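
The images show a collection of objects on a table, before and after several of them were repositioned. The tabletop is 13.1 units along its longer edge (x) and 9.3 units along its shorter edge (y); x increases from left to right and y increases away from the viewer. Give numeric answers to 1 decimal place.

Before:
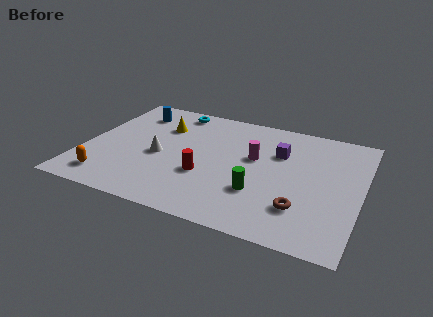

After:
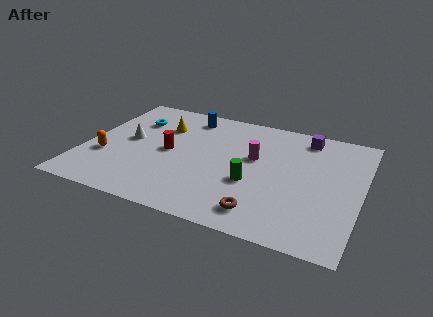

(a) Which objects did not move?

the magenta cylinder and the yellow cone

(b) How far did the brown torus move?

1.9

The brown torus was near (10.5, 2.4) before and (8.8, 1.5) after, so it travelled √(1.7² + 0.9²) ≈ 1.9 units.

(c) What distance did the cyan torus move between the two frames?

2.3

From (3.8, 8.2) to (2.0, 6.7), the cyan torus covered √(1.8² + 1.5²) ≈ 2.3 units.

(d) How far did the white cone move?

1.8

The white cone moved from about (3.6, 4.1) to (2.0, 4.9), a distance of √(1.6² + 0.8²) ≈ 1.8.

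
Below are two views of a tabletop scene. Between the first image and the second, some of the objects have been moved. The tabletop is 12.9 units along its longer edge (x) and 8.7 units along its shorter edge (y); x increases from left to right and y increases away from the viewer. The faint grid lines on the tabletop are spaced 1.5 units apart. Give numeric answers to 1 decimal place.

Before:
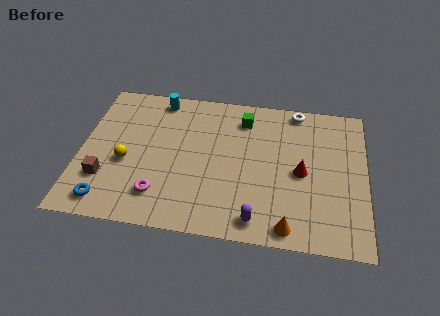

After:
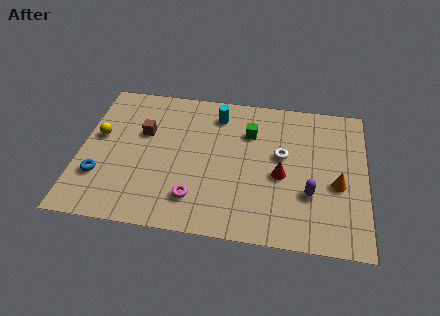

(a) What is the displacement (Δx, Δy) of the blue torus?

(-0.4, 1.4)

The blue torus started near (1.4, 1.2) and ended near (1.0, 2.6).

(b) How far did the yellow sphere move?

1.9

The yellow sphere was near (2.1, 3.6) before and (0.8, 5.0) after, so it travelled √(1.3² + 1.4²) ≈ 1.9 units.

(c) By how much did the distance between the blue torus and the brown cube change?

+2.1

Before: roughly 1.3 units apart; after: 3.4. That's 2.1 units further apart.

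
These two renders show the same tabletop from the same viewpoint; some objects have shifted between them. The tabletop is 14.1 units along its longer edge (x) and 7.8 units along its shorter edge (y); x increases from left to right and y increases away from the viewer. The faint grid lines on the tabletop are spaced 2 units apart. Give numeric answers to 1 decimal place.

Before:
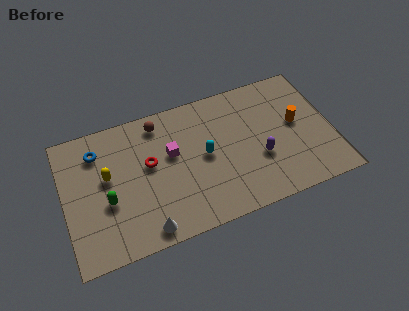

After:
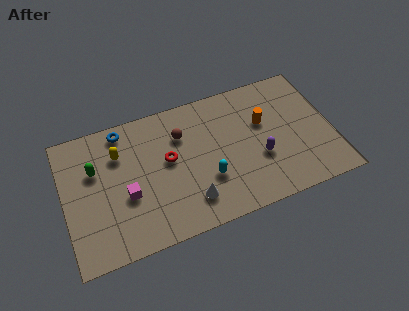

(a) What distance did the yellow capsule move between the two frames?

1.3

The yellow capsule moved from about (2.3, 4.5) to (3.0, 5.6), a distance of √(0.7² + 1.1²) ≈ 1.3.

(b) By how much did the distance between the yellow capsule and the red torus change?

+0.6

They were about 2.2 units apart before and 2.8 after — 0.6 units further apart.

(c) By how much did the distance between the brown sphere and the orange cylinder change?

-3.1

The distance was about 7.5 in the first image and 4.4 in the second, so they moved 3.1 units closer together.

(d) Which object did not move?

the purple capsule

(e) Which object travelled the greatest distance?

the magenta cube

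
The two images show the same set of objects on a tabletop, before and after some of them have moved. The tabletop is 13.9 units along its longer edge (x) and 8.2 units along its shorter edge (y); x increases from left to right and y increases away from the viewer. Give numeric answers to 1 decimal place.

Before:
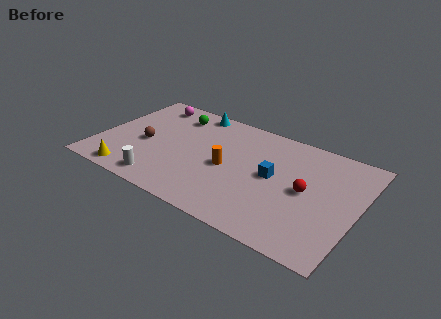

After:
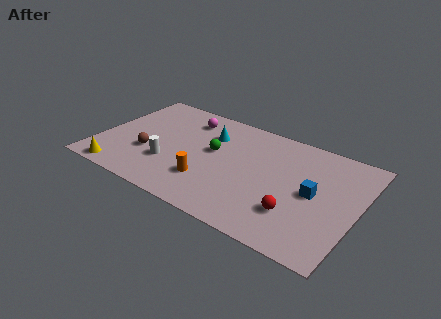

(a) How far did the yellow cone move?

0.6

From (2.2, 0.9) to (1.6, 0.8), the yellow cone covered √(0.6² + 0.1²) ≈ 0.6 units.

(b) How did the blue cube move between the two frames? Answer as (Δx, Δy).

(2.2, -0.2)

From the two frames, the blue cube sits at roughly (9.4, 4.3) before and (11.6, 4.1) after.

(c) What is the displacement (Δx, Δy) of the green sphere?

(2.5, -1.9)

The green sphere started near (3.6, 6.6) and ended near (6.1, 4.7).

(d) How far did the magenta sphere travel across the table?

2.2

From (2.1, 7.0) to (4.3, 6.6), the magenta sphere covered √(2.2² + 0.4²) ≈ 2.2 units.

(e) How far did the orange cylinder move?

1.7

The orange cylinder was near (7.0, 3.8) before and (6.2, 2.3) after, so it travelled √(0.8² + 1.5²) ≈ 1.7 units.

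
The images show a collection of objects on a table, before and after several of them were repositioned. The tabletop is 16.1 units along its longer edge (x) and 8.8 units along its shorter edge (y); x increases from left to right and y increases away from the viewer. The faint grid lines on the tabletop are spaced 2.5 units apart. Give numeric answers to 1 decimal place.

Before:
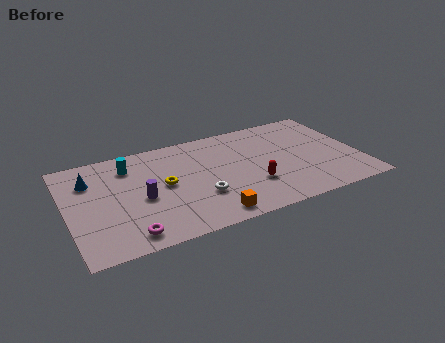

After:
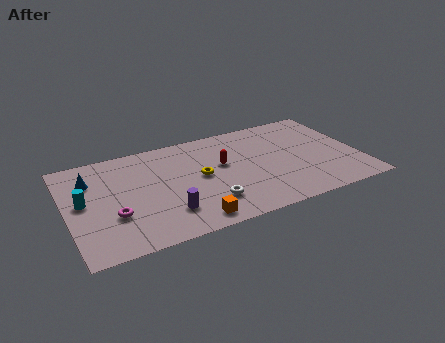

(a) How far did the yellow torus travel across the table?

2.0

The yellow torus moved from about (5.3, 4.6) to (7.3, 4.6), a distance of √(2.0² + 0.0²) ≈ 2.0.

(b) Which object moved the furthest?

the cyan cylinder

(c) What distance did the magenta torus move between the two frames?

1.9

The magenta torus was near (3.0, 1.2) before and (2.4, 3.0) after, so it travelled √(0.6² + 1.8²) ≈ 1.9 units.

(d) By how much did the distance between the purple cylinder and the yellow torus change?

+1.7

The distance was about 1.5 in the first image and 3.2 in the second, so they moved 1.7 units further apart.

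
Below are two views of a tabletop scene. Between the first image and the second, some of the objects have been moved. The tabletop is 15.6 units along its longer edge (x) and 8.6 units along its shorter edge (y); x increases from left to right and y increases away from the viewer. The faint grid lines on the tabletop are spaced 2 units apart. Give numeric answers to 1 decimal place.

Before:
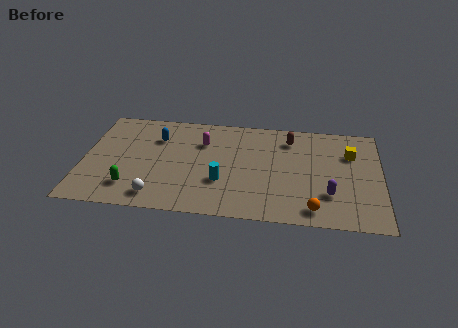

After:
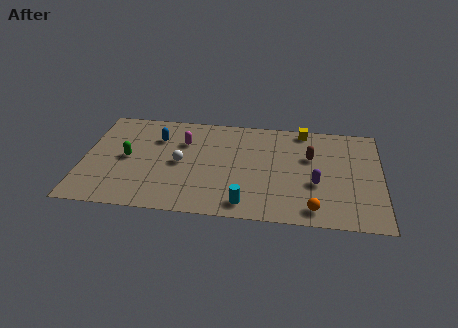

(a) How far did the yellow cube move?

3.1

From (14.0, 6.0) to (11.5, 7.8), the yellow cube covered √(2.5² + 1.8²) ≈ 3.1 units.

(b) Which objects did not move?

the blue capsule and the orange sphere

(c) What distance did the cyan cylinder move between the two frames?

2.1

The cyan cylinder was near (7.3, 2.9) before and (8.6, 1.2) after, so it travelled √(1.3² + 1.7²) ≈ 2.1 units.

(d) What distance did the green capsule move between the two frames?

2.4

The green capsule was near (2.6, 1.9) before and (2.3, 4.3) after, so it travelled √(0.3² + 2.4²) ≈ 2.4 units.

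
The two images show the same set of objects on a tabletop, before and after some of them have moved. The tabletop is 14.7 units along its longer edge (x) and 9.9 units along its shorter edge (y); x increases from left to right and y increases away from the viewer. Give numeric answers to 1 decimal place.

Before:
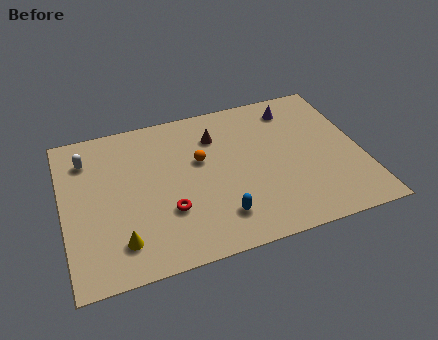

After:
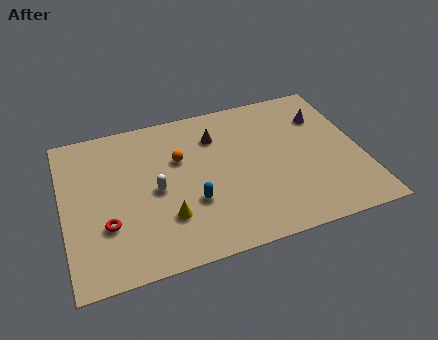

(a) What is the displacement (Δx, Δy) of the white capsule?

(3.2, -3.0)

The white capsule was at about (1.3, 7.7) and moved to about (4.5, 4.7).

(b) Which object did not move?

the brown cone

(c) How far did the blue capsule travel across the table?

1.8

The blue capsule was near (7.4, 2.1) before and (6.2, 3.4) after, so it travelled √(1.2² + 1.3²) ≈ 1.8 units.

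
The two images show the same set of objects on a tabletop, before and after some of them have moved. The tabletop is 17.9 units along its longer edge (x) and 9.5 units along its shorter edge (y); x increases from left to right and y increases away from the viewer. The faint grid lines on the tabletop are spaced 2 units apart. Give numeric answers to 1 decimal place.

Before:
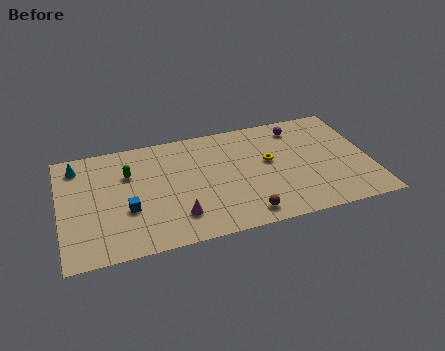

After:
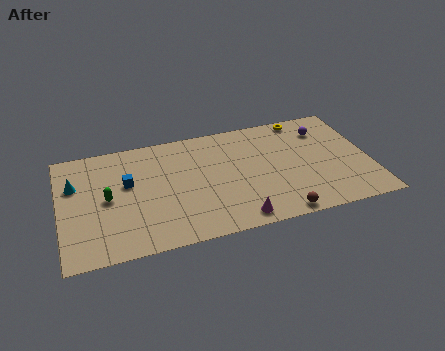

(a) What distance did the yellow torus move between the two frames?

3.9

The yellow torus was near (12.1, 5.4) before and (14.4, 8.6) after, so it travelled √(2.3² + 3.2²) ≈ 3.9 units.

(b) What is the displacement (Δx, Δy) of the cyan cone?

(-0.2, -1.6)

The cyan cone started near (1.1, 7.9) and ended near (0.9, 6.3).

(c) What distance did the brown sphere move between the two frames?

2.0

From (10.4, 1.3) to (12.3, 0.8), the brown sphere covered √(1.9² + 0.5²) ≈ 2.0 units.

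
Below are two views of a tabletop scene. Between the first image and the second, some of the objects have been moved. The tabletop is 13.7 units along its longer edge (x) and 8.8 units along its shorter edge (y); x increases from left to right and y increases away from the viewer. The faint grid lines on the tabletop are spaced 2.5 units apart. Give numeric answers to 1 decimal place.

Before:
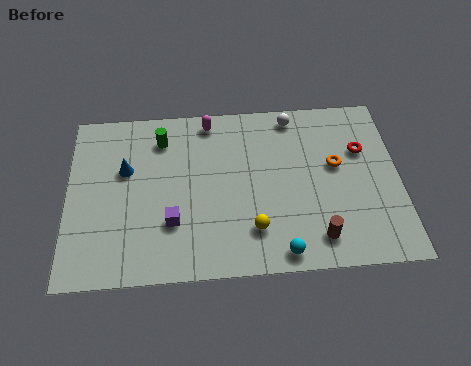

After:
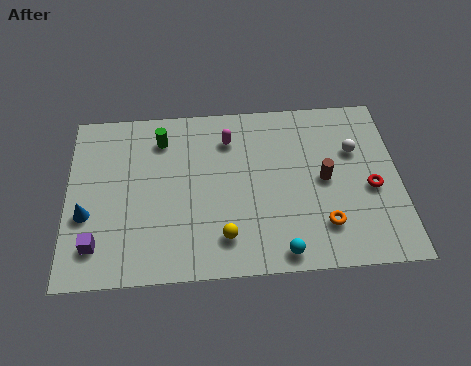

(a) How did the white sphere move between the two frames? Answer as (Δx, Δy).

(2.5, -2.0)

The white sphere was at about (9.4, 7.8) and moved to about (11.9, 5.8).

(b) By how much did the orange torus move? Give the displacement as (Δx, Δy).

(-0.6, -3.0)

The orange torus started near (11.1, 5.1) and ended near (10.5, 2.1).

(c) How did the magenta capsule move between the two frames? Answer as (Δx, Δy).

(0.8, -1.0)

The magenta capsule started near (5.9, 7.8) and ended near (6.7, 6.8).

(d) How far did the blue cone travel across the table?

2.7

The blue cone was near (2.4, 5.5) before and (0.8, 3.3) after, so it travelled √(1.6² + 2.2²) ≈ 2.7 units.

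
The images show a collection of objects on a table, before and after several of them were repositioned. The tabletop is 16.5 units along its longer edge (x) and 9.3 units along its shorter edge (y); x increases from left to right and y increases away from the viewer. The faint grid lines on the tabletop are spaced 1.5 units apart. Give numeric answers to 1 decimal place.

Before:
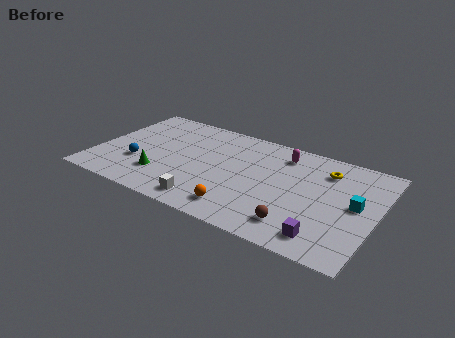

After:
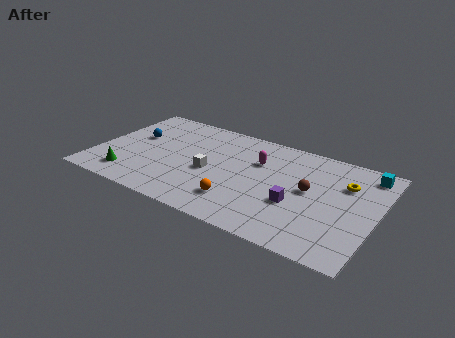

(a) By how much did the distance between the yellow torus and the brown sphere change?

-3.1

They were about 5.5 units apart before and 2.4 after — 3.1 units closer together.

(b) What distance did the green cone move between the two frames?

2.0

The green cone was near (4.1, 2.5) before and (2.3, 1.7) after, so it travelled √(1.8² + 0.8²) ≈ 2.0 units.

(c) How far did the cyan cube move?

3.1

From (15.3, 4.9) to (15.6, 8.0), the cyan cube covered √(0.3² + 3.1²) ≈ 3.1 units.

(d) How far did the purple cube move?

2.8

The purple cube was near (13.9, 1.5) before and (12.0, 3.5) after, so it travelled √(1.9² + 2.0²) ≈ 2.8 units.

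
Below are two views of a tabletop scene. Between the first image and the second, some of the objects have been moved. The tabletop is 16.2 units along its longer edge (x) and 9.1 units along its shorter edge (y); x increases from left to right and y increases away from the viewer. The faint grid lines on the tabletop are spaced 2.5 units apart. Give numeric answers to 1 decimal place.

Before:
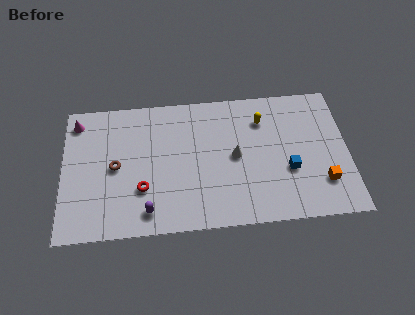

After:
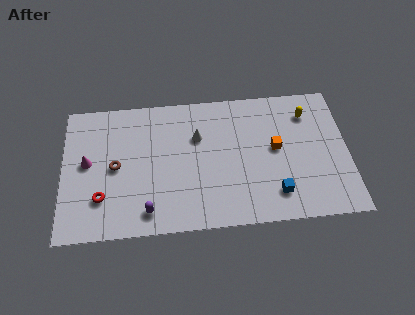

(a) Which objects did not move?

the purple capsule and the brown torus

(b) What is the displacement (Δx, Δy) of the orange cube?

(-2.6, 2.5)

The orange cube started near (14.7, 2.4) and ended near (12.1, 4.9).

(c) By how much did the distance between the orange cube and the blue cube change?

+0.9

Before: roughly 2.1 units apart; after: 3.0. That's 0.9 units further apart.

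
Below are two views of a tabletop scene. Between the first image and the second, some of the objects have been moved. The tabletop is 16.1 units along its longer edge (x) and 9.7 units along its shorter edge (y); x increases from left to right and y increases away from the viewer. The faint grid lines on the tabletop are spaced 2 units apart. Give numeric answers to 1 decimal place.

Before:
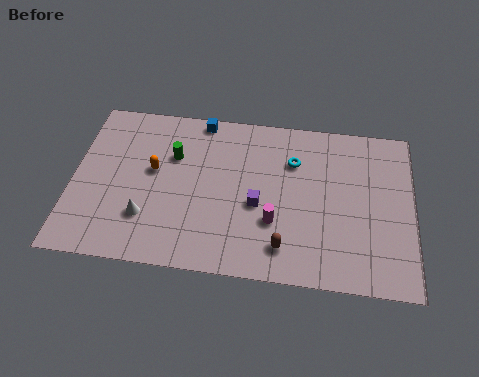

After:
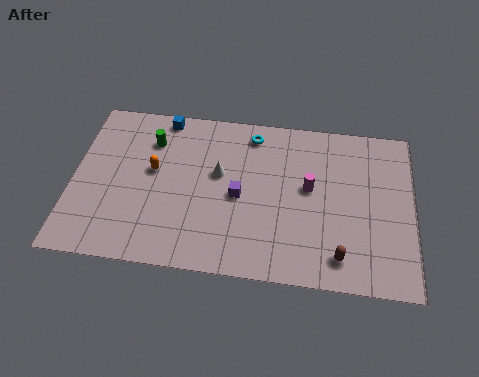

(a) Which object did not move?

the orange capsule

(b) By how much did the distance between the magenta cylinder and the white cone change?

-1.7

They were about 6.0 units apart before and 4.3 after — 1.7 units closer together.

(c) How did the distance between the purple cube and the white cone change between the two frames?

-3.8

They were about 5.4 units apart before and 1.6 after — 3.8 units closer together.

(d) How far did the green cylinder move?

1.4

The green cylinder was near (4.7, 6.5) before and (3.6, 7.3) after, so it travelled √(1.1² + 0.8²) ≈ 1.4 units.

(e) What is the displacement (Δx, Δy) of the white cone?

(3.3, 3.0)

The white cone was at about (3.6, 2.7) and moved to about (6.9, 5.7).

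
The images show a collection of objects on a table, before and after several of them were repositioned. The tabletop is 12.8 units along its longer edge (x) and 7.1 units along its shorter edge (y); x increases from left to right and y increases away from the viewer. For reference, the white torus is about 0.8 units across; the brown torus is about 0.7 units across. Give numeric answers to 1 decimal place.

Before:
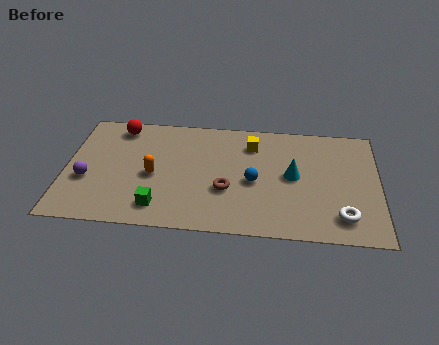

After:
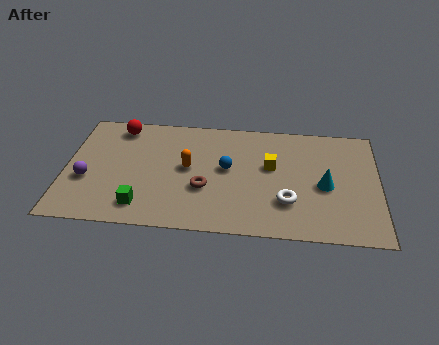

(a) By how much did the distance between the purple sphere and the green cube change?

-0.6

Before: roughly 3.3 units apart; after: 2.7. That's 0.6 units closer together.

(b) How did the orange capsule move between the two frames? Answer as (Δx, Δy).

(1.4, 0.6)

From the two frames, the orange capsule sits at roughly (3.6, 3.2) before and (5.0, 3.8) after.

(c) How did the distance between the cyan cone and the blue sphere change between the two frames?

+2.4

They were about 1.7 units apart before and 4.1 after — 2.4 units further apart.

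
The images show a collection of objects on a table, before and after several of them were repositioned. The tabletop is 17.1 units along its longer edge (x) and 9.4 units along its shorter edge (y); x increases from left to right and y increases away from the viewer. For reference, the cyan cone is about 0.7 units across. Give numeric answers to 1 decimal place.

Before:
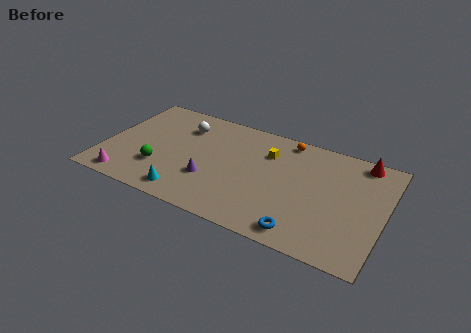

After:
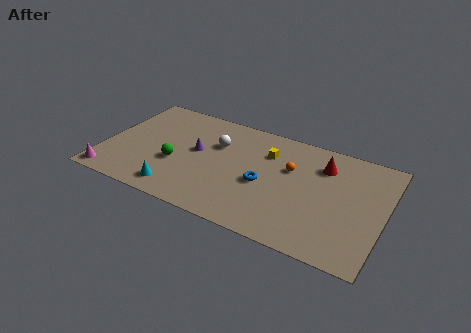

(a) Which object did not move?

the yellow cube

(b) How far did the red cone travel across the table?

2.6

The red cone moved from about (15.4, 8.4) to (13.2, 7.1), a distance of √(2.2² + 1.3²) ≈ 2.6.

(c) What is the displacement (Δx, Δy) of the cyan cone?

(-0.6, 0.1)

The cyan cone started near (5.5, 1.3) and ended near (4.9, 1.4).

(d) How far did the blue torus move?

4.0

The blue torus was near (12.6, 1.2) before and (9.9, 4.1) after, so it travelled √(2.7² + 2.9²) ≈ 4.0 units.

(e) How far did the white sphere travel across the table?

2.3

From (4.5, 7.1) to (6.7, 6.3), the white sphere covered √(2.2² + 0.8²) ≈ 2.3 units.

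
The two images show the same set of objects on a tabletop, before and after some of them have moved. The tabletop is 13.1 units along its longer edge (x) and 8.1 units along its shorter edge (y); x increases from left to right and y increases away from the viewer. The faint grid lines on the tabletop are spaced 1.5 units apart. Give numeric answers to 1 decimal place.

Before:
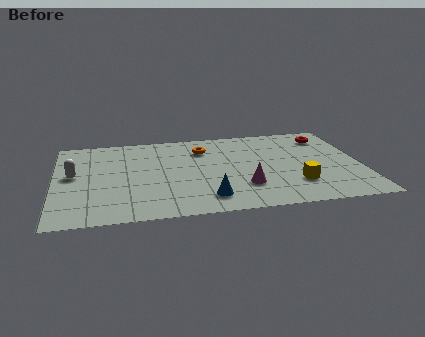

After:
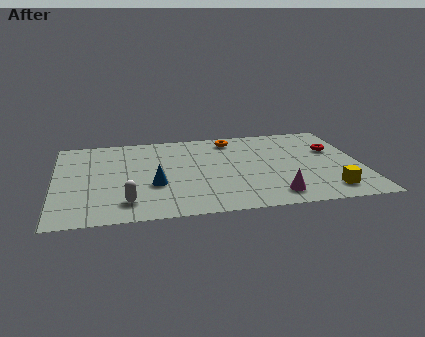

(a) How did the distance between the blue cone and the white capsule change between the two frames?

-4.5

Before: roughly 6.3 units apart; after: 1.8. That's 4.5 units closer together.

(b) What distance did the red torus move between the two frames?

1.3

The red torus was near (11.8, 6.5) before and (12.0, 5.2) after, so it travelled √(0.2² + 1.3²) ≈ 1.3 units.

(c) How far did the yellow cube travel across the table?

1.5

From (10.2, 2.2) to (11.5, 1.4), the yellow cube covered √(1.3² + 0.8²) ≈ 1.5 units.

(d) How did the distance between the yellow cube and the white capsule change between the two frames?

-1.2

The distance was about 9.7 in the first image and 8.5 in the second, so they moved 1.2 units closer together.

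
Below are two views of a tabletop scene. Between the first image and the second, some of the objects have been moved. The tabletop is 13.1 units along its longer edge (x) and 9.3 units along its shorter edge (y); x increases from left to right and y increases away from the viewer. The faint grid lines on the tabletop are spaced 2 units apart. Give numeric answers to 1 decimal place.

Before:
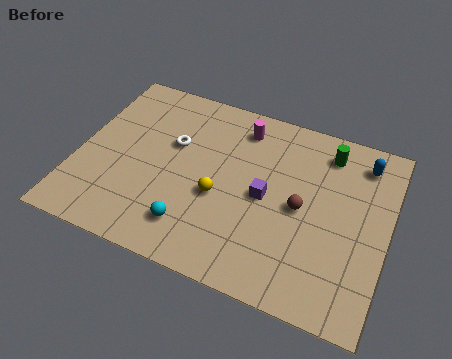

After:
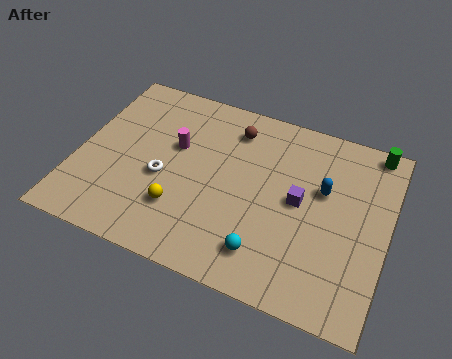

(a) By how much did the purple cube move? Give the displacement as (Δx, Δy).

(1.4, 0.3)

The purple cube was at about (8.0, 4.5) and moved to about (9.4, 4.8).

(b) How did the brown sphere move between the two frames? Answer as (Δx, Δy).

(-3.2, 3.0)

The brown sphere was at about (9.5, 4.5) and moved to about (6.3, 7.5).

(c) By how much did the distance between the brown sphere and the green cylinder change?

+2.7

They were about 3.3 units apart before and 6.0 after — 2.7 units further apart.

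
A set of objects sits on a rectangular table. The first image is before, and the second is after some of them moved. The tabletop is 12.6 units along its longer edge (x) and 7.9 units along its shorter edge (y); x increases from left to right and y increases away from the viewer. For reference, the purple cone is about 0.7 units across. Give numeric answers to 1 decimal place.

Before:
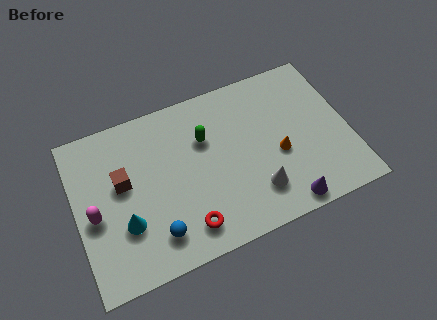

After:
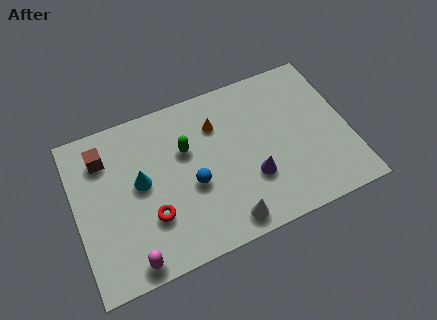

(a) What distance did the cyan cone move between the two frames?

1.9

The cyan cone was near (2.1, 2.6) before and (3.0, 4.3) after, so it travelled √(0.9² + 1.7²) ≈ 1.9 units.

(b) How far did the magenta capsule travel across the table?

3.0

From (0.8, 3.5) to (2.2, 0.8), the magenta capsule covered √(1.4² + 2.7²) ≈ 3.0 units.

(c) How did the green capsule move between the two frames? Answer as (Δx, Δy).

(-0.9, -0.2)

The green capsule was at about (6.1, 5.3) and moved to about (5.2, 5.1).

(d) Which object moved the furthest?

the orange cone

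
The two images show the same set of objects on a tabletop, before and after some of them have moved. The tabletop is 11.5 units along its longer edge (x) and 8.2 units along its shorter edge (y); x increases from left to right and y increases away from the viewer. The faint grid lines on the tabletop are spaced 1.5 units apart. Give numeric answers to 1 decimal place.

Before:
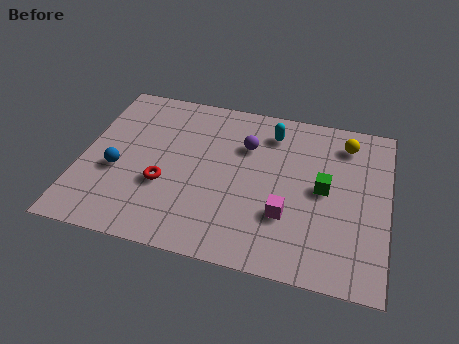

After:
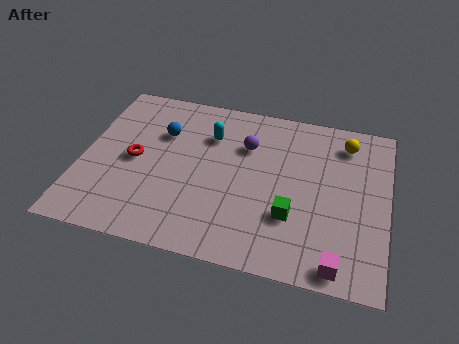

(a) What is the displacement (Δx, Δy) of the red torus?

(-1.2, 1.0)

From the two frames, the red torus sits at roughly (3.2, 3.0) before and (2.0, 4.0) after.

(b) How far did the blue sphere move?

2.7

The blue sphere was near (1.4, 3.3) before and (2.9, 5.6) after, so it travelled √(1.5² + 2.3²) ≈ 2.7 units.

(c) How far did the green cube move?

1.9

The green cube was near (9.1, 4.2) before and (8.0, 2.6) after, so it travelled √(1.1² + 1.6²) ≈ 1.9 units.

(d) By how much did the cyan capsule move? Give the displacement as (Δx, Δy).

(-2.3, -0.7)

From the two frames, the cyan capsule sits at roughly (7.0, 6.6) before and (4.7, 5.9) after.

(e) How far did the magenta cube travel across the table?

2.7

The magenta cube was near (7.8, 2.6) before and (9.8, 0.8) after, so it travelled √(2.0² + 1.8²) ≈ 2.7 units.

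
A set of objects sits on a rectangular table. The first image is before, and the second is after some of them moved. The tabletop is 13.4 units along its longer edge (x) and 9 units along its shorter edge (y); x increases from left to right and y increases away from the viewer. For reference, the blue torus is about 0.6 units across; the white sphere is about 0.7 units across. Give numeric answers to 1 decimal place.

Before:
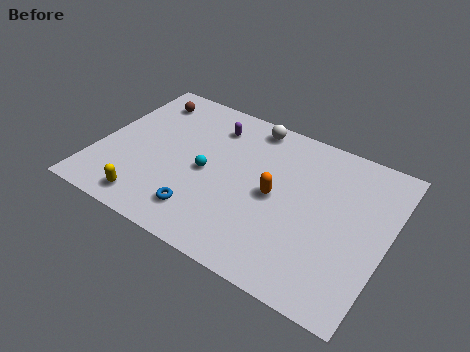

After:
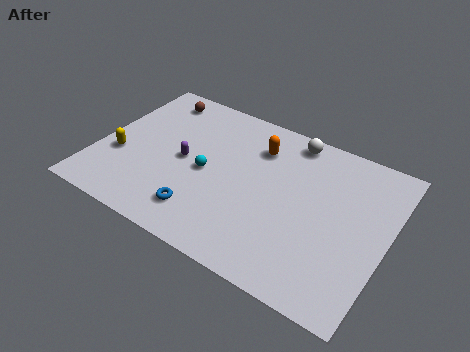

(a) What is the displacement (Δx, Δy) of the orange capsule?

(-1.2, 2.4)

The orange capsule started near (8.3, 4.4) and ended near (7.1, 6.8).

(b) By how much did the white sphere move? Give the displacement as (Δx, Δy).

(1.9, 0.0)

The white sphere was at about (6.6, 8.0) and moved to about (8.5, 8.0).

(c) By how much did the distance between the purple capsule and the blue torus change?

-2.4

They were about 5.3 units apart before and 2.9 after — 2.4 units closer together.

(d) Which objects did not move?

the cyan sphere and the blue torus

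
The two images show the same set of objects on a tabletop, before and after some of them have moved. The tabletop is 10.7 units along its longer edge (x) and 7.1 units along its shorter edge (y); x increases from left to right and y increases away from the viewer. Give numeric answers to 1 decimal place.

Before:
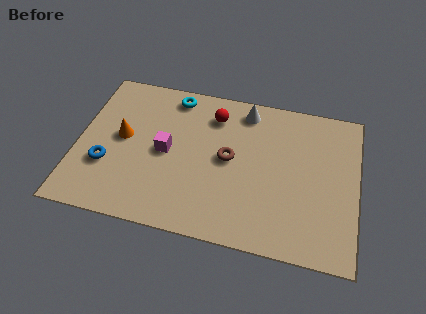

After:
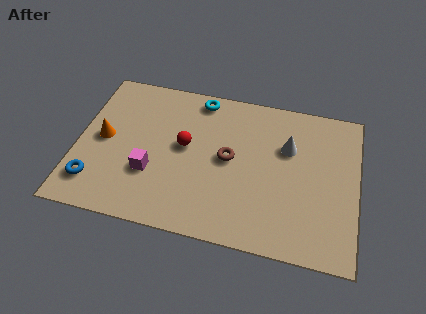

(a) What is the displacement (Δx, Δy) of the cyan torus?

(1.0, 0.1)

The cyan torus was at about (3.5, 6.2) and moved to about (4.5, 6.3).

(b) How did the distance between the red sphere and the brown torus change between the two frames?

-0.3

Before: roughly 2.0 units apart; after: 1.7. That's 0.3 units closer together.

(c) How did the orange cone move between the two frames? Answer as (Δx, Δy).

(-0.7, -0.2)

The orange cone started near (1.7, 3.8) and ended near (1.0, 3.6).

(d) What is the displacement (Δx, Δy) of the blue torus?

(-0.4, -0.9)

The blue torus started near (1.2, 2.4) and ended near (0.8, 1.5).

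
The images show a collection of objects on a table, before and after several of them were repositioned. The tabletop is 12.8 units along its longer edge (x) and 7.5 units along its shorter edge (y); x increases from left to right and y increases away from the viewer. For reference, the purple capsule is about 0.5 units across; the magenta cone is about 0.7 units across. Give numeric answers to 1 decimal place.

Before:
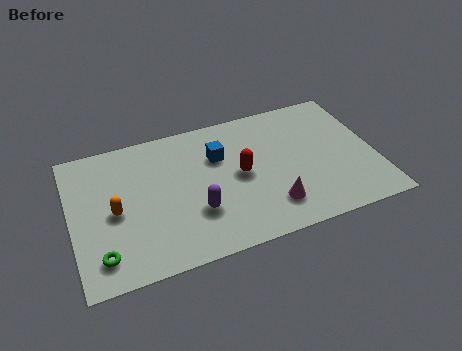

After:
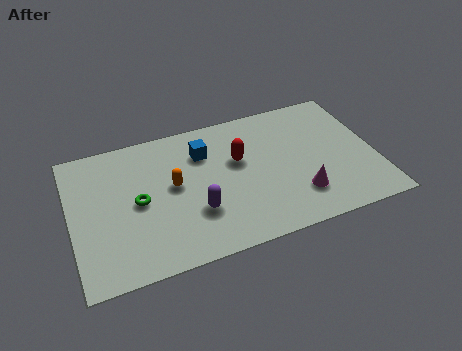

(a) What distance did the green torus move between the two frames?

2.9

The green torus moved from about (1.1, 1.4) to (2.8, 3.7), a distance of √(1.7² + 2.3²) ≈ 2.9.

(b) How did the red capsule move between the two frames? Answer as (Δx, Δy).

(0.0, 0.8)

From the two frames, the red capsule sits at roughly (7.1, 3.8) before and (7.1, 4.6) after.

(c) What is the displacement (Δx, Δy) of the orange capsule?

(2.5, 0.6)

From the two frames, the orange capsule sits at roughly (1.8, 3.5) before and (4.3, 4.1) after.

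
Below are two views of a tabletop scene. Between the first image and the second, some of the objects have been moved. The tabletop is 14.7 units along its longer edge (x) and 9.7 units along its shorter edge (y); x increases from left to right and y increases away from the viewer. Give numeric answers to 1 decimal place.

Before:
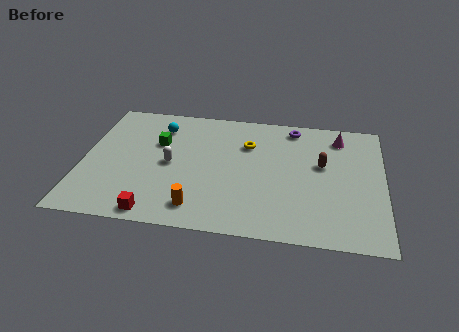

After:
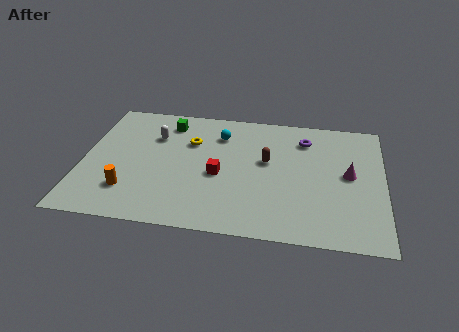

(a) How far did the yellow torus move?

2.8

The yellow torus was near (8.0, 6.8) before and (5.2, 6.6) after, so it travelled √(2.8² + 0.2²) ≈ 2.8 units.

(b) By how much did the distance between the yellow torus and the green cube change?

-2.6

Before: roughly 4.4 units apart; after: 1.8. That's 2.6 units closer together.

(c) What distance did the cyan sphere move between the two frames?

3.0

The cyan sphere was near (3.6, 7.6) before and (6.6, 7.4) after, so it travelled √(3.0² + 0.2²) ≈ 3.0 units.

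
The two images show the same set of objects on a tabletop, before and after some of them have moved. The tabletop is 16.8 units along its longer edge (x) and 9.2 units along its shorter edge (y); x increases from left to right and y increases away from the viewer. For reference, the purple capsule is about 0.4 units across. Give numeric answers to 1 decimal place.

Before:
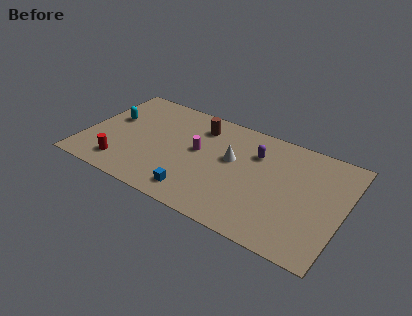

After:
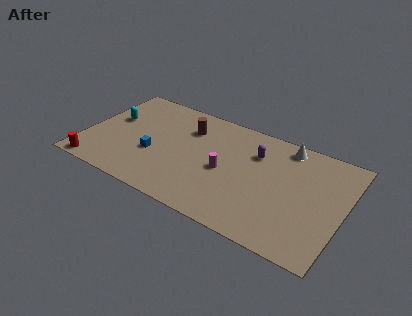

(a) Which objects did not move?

the cyan capsule and the purple capsule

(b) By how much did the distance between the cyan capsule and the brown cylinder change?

-0.8

Before: roughly 5.9 units apart; after: 5.1. That's 0.8 units closer together.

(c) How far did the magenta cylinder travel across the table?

2.1

The magenta cylinder was near (7.3, 5.1) before and (9.2, 4.2) after, so it travelled √(1.9² + 0.9²) ≈ 2.1 units.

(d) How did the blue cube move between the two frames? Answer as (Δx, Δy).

(-3.1, 2.0)

The blue cube started near (7.7, 1.5) and ended near (4.6, 3.5).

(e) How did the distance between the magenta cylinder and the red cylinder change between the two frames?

+3.1

They were about 5.6 units apart before and 8.7 after — 3.1 units further apart.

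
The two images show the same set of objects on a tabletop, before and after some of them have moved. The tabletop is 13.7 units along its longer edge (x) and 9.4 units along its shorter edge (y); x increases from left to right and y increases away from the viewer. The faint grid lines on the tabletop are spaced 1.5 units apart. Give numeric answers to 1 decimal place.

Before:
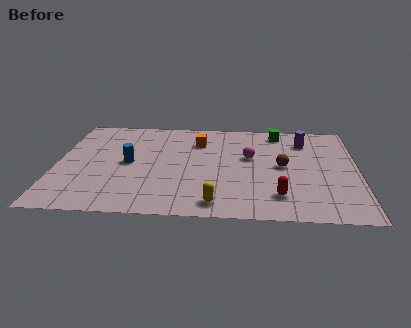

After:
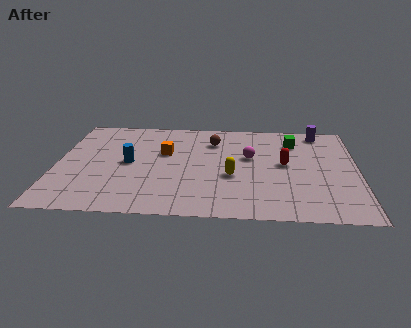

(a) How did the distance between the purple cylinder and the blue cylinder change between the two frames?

+1.0

Before: roughly 8.4 units apart; after: 9.4. That's 1.0 units further apart.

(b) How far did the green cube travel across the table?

1.2

From (10.1, 8.2) to (10.8, 7.2), the green cube covered √(0.7² + 1.0²) ≈ 1.2 units.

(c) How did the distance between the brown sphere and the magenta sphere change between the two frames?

+0.6

They were about 1.7 units apart before and 2.3 after — 0.6 units further apart.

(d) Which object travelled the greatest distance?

the brown sphere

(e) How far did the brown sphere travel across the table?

3.9

The brown sphere moved from about (10.3, 4.8) to (7.1, 7.1), a distance of √(3.2² + 2.3²) ≈ 3.9.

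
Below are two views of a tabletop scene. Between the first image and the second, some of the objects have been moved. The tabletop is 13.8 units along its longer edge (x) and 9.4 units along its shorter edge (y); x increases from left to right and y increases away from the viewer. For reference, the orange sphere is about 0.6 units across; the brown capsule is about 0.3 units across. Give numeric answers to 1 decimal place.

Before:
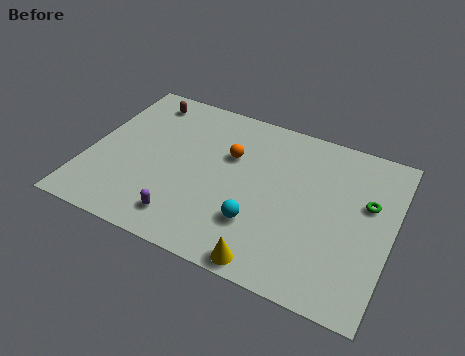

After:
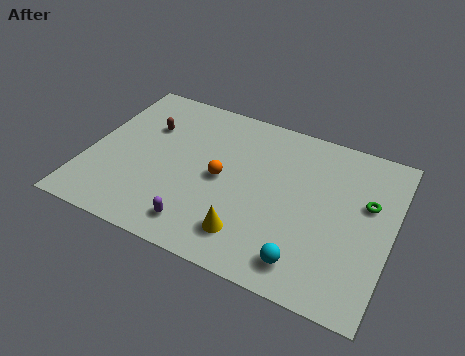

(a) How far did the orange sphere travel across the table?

1.5

The orange sphere was near (6.3, 6.1) before and (6.1, 4.6) after, so it travelled √(0.2² + 1.5²) ≈ 1.5 units.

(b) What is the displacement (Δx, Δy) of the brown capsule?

(0.4, -1.6)

The brown capsule started near (2.0, 8.0) and ended near (2.4, 6.4).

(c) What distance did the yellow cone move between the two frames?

1.6

The yellow cone was near (8.8, 0.8) before and (7.7, 1.9) after, so it travelled √(1.1² + 1.1²) ≈ 1.6 units.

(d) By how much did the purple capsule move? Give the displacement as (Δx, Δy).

(0.7, -0.1)

From the two frames, the purple capsule sits at roughly (4.8, 1.6) before and (5.5, 1.5) after.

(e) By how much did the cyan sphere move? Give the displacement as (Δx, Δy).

(2.3, -1.2)

From the two frames, the cyan sphere sits at roughly (8.0, 2.7) before and (10.3, 1.5) after.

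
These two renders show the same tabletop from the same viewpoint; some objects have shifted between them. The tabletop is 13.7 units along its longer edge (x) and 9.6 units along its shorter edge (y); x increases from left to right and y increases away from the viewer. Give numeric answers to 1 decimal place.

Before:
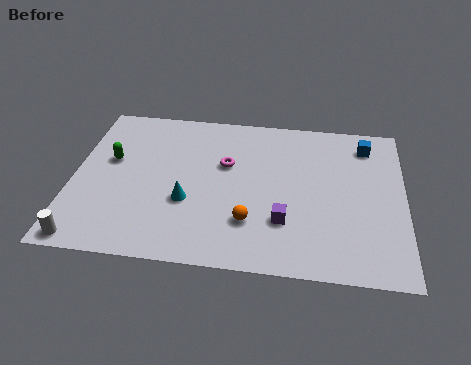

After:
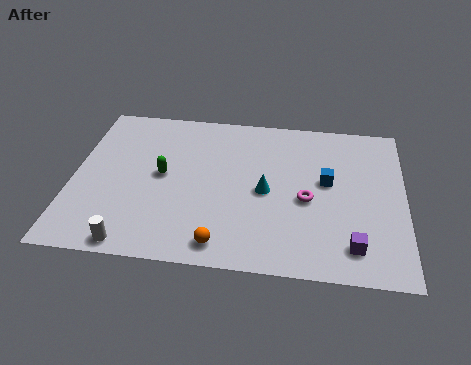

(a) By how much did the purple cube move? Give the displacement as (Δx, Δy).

(2.8, -1.1)

The purple cube was at about (8.8, 2.8) and moved to about (11.6, 1.7).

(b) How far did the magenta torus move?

3.8

The magenta torus moved from about (6.3, 6.0) to (9.7, 4.2), a distance of √(3.4² + 1.8²) ≈ 3.8.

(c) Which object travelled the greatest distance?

the magenta torus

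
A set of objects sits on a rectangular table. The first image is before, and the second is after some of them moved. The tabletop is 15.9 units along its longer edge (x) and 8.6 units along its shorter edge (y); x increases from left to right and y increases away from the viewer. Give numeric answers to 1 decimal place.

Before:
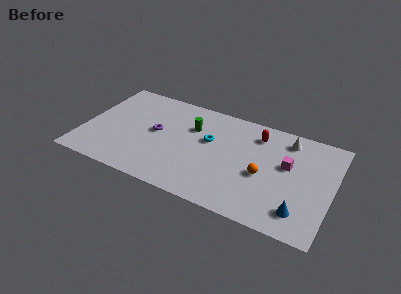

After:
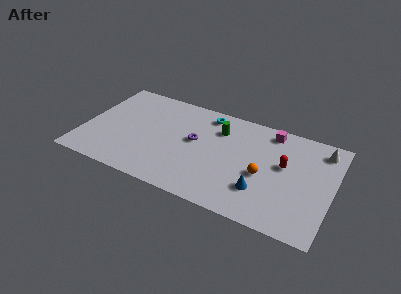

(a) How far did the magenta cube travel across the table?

2.7

From (13.0, 5.1) to (11.7, 7.5), the magenta cube covered √(1.3² + 2.4²) ≈ 2.7 units.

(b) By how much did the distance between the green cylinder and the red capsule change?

+0.3

Before: roughly 4.2 units apart; after: 4.5. That's 0.3 units further apart.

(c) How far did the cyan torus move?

2.2

The cyan torus was near (8.0, 5.2) before and (7.6, 7.4) after, so it travelled √(0.4² + 2.2²) ≈ 2.2 units.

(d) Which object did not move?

the orange sphere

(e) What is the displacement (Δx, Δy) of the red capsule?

(1.9, -1.9)

From the two frames, the red capsule sits at roughly (10.9, 6.9) before and (12.8, 5.0) after.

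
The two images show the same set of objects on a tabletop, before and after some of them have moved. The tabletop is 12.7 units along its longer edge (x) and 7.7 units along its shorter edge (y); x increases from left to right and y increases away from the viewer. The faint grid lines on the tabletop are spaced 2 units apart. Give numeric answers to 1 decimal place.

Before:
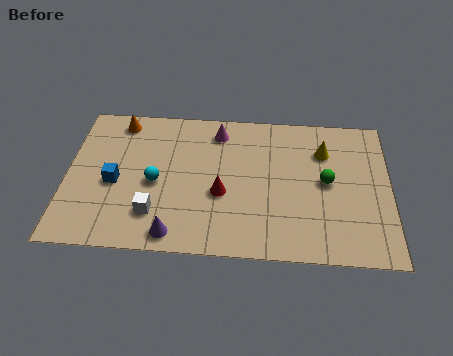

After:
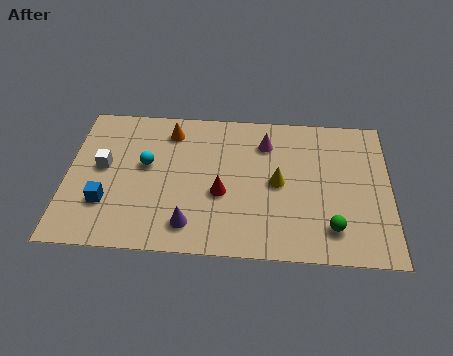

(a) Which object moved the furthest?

the white cube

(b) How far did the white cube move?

3.1

The white cube moved from about (3.5, 1.9) to (1.4, 4.2), a distance of √(2.1² + 2.3²) ≈ 3.1.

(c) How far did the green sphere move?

2.4

The green sphere moved from about (10.2, 4.0) to (10.4, 1.6), a distance of √(0.2² + 2.4²) ≈ 2.4.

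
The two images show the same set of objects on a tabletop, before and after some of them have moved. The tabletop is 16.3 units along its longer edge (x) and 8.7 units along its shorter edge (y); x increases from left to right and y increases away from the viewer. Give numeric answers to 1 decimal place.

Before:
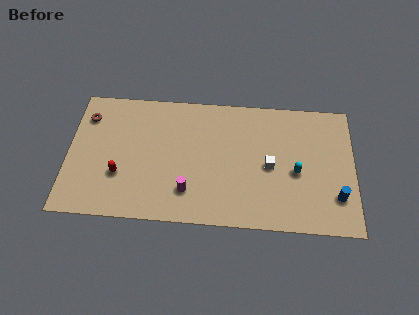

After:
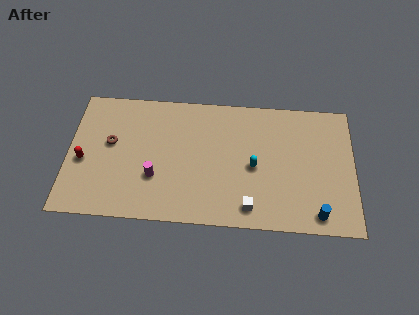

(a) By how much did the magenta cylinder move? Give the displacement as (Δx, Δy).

(-1.9, 0.8)

The magenta cylinder was at about (6.9, 2.1) and moved to about (5.0, 2.9).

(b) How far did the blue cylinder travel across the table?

1.6

From (15.3, 2.3) to (14.2, 1.1), the blue cylinder covered √(1.1² + 1.2²) ≈ 1.6 units.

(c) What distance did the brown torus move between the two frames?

2.2

The brown torus moved from about (1.0, 6.7) to (2.4, 5.0), a distance of √(1.4² + 1.7²) ≈ 2.2.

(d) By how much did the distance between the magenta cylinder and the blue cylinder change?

+1.0

The distance was about 8.4 in the first image and 9.4 in the second, so they moved 1.0 units further apart.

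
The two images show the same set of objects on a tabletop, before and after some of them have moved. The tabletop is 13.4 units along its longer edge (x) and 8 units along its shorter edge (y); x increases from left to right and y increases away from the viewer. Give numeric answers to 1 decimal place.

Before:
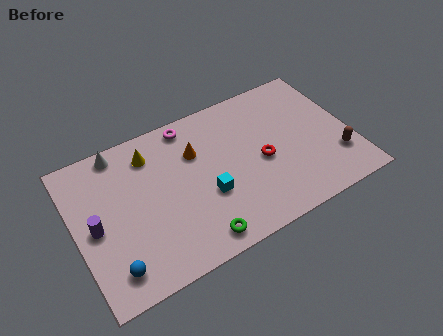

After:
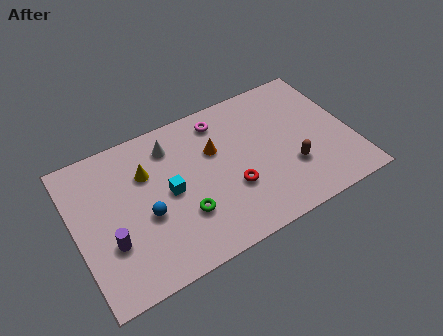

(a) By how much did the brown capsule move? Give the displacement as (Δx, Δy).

(-2.2, 0.4)

The brown capsule was at about (12.5, 2.2) and moved to about (10.3, 2.6).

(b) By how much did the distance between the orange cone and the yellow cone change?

+1.0

They were about 2.3 units apart before and 3.3 after — 1.0 units further apart.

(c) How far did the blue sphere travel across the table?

2.7

The blue sphere moved from about (1.4, 1.4) to (3.3, 3.3), a distance of √(1.9² + 1.9²) ≈ 2.7.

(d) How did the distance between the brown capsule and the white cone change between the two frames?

-4.6

The distance was about 11.2 in the first image and 6.6 in the second, so they moved 4.6 units closer together.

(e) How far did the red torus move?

1.8

From (9.0, 3.6) to (7.4, 2.8), the red torus covered √(1.6² + 0.8²) ≈ 1.8 units.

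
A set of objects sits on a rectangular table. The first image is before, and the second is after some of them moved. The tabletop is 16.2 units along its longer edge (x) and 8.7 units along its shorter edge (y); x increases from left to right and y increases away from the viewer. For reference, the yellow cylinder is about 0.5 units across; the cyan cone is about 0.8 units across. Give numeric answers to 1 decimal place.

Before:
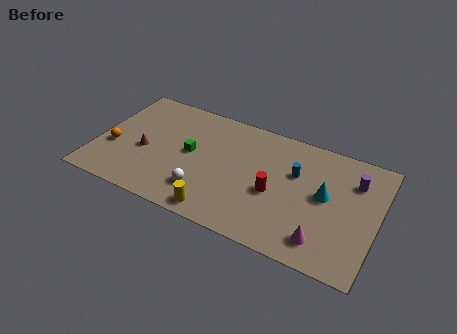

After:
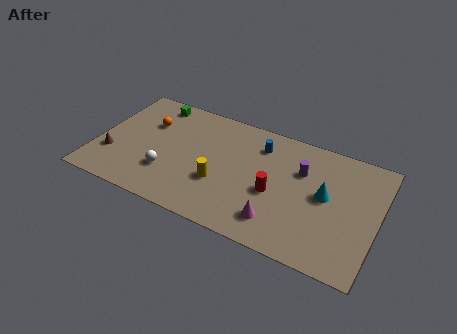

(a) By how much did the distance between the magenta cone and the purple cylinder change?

-0.8

The distance was about 5.0 in the first image and 4.2 in the second, so they moved 0.8 units closer together.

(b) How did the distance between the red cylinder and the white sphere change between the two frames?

+2.0

The distance was about 4.2 in the first image and 6.2 in the second, so they moved 2.0 units further apart.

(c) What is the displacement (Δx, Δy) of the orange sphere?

(1.7, 2.6)

The orange sphere started near (1.0, 3.3) and ended near (2.7, 5.9).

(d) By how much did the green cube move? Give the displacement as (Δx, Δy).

(-2.6, 3.0)

From the two frames, the green cube sits at roughly (5.4, 4.6) before and (2.8, 7.6) after.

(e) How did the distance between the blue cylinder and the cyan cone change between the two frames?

+2.5

They were about 2.0 units apart before and 4.5 after — 2.5 units further apart.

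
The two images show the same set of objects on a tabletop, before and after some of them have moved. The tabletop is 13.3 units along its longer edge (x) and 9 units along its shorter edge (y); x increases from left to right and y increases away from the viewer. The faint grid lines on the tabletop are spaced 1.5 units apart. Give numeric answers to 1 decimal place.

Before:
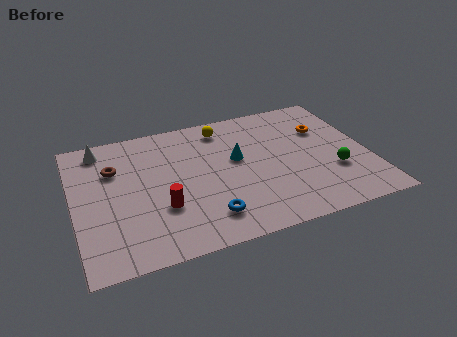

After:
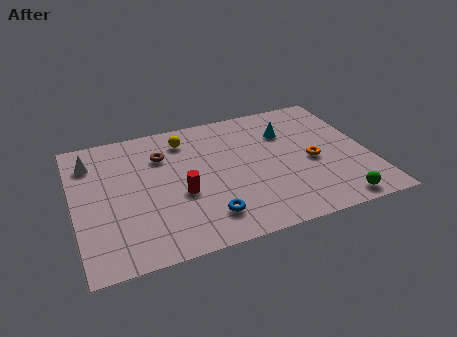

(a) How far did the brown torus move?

2.2

The brown torus was near (1.9, 6.2) before and (4.1, 6.5) after, so it travelled √(2.2² + 0.3²) ≈ 2.2 units.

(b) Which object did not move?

the blue torus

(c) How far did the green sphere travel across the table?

2.1

The green sphere moved from about (11.6, 3.0) to (11.4, 0.9), a distance of √(0.2² + 2.1²) ≈ 2.1.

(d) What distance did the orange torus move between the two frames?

2.2

The orange torus moved from about (11.5, 6.1) to (10.7, 4.0), a distance of √(0.8² + 2.1²) ≈ 2.2.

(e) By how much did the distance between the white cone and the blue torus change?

-0.3

Before: roughly 7.4 units apart; after: 7.1. That's 0.3 units closer together.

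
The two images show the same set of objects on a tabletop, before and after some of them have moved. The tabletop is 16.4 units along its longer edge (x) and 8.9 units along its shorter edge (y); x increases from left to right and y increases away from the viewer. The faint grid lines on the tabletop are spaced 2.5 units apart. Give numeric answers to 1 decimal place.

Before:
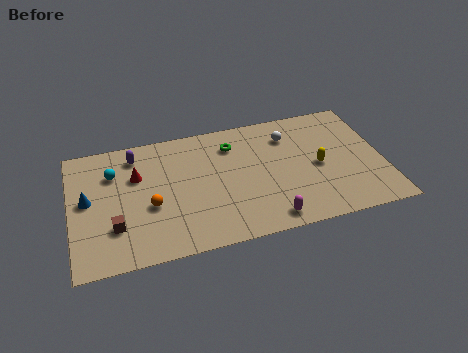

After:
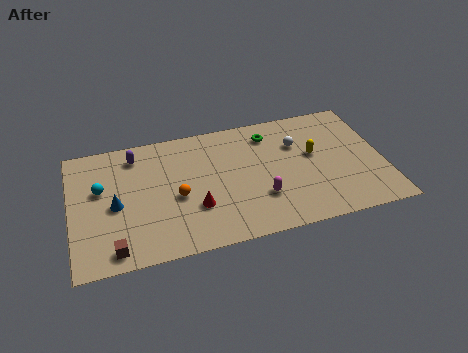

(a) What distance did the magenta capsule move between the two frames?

1.6

The magenta capsule moved from about (10.1, 1.1) to (9.8, 2.7), a distance of √(0.3² + 1.6²) ≈ 1.6.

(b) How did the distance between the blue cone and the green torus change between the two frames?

+0.9

The distance was about 8.0 in the first image and 8.9 in the second, so they moved 0.9 units further apart.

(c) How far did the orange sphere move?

1.4

The orange sphere was near (4.1, 3.6) before and (5.5, 3.9) after, so it travelled √(1.4² + 0.3²) ≈ 1.4 units.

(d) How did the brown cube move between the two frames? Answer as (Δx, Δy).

(-0.1, -1.5)

The brown cube started near (2.2, 2.6) and ended near (2.1, 1.1).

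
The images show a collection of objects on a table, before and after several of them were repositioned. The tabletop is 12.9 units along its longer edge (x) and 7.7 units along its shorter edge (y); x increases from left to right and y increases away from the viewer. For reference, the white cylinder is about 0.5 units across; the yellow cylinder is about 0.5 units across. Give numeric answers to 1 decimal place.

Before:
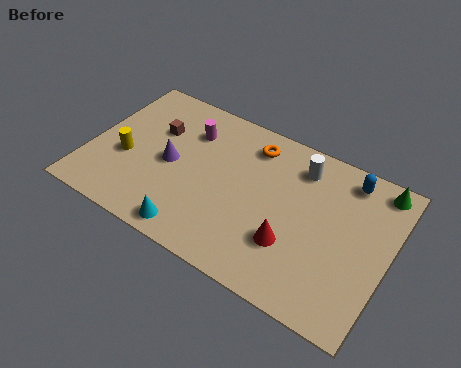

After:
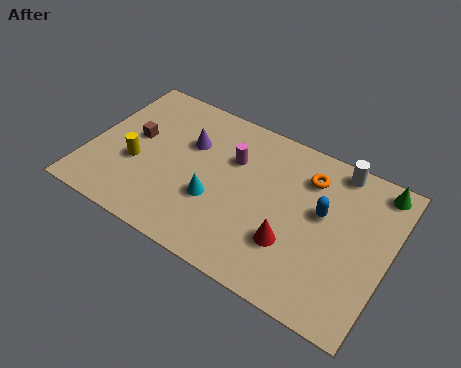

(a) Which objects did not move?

the green cone and the red cone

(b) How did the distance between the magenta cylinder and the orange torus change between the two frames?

+0.5

Before: roughly 2.8 units apart; after: 3.3. That's 0.5 units further apart.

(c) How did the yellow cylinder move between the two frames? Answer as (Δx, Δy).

(0.5, -0.1)

The yellow cylinder started near (1.6, 3.1) and ended near (2.1, 3.0).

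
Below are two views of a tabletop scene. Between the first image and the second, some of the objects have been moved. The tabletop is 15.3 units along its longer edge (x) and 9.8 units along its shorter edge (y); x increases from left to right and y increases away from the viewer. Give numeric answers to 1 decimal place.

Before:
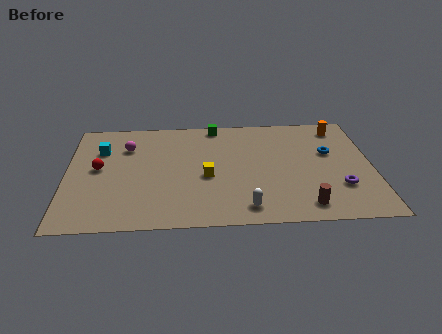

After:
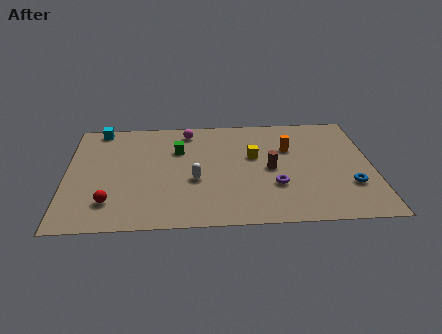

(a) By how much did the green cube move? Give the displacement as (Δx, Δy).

(-1.9, -2.2)

The green cube was at about (7.5, 8.9) and moved to about (5.6, 6.7).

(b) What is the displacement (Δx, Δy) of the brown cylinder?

(-1.6, 3.3)

The brown cylinder started near (11.8, 1.4) and ended near (10.2, 4.7).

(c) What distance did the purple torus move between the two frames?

3.2

The purple torus was near (13.6, 2.9) before and (10.4, 3.2) after, so it travelled √(3.2² + 0.3²) ≈ 3.2 units.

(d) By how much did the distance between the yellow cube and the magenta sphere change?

-0.8

The distance was about 4.9 in the first image and 4.1 in the second, so they moved 0.8 units closer together.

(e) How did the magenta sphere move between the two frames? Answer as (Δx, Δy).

(3.1, 1.3)

From the two frames, the magenta sphere sits at roughly (3.0, 7.1) before and (6.1, 8.4) after.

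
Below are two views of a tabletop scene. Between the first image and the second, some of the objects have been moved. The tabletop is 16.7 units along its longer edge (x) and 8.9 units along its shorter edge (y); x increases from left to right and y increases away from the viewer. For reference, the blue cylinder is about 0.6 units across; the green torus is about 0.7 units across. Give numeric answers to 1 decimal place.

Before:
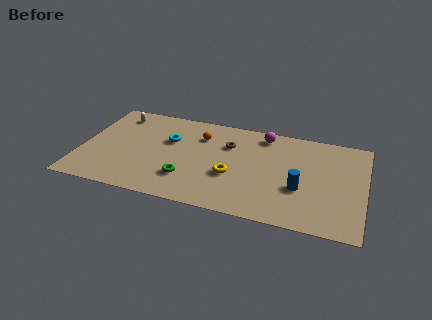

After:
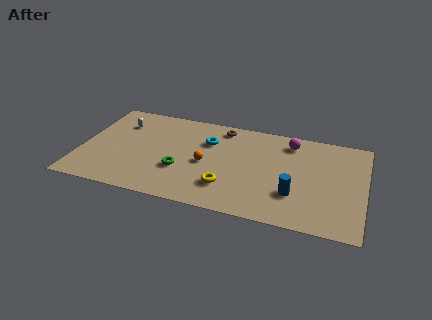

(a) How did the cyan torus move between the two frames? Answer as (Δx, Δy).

(2.3, 0.5)

The cyan torus started near (5.1, 5.7) and ended near (7.4, 6.2).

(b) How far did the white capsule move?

0.9

From (1.8, 7.4) to (2.1, 6.6), the white capsule covered √(0.3² + 0.8²) ≈ 0.9 units.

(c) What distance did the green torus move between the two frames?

0.8

From (6.4, 2.4) to (6.0, 3.1), the green torus covered √(0.4² + 0.7²) ≈ 0.8 units.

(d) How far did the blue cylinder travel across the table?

0.7

From (13.0, 3.3) to (12.7, 2.7), the blue cylinder covered √(0.3² + 0.6²) ≈ 0.7 units.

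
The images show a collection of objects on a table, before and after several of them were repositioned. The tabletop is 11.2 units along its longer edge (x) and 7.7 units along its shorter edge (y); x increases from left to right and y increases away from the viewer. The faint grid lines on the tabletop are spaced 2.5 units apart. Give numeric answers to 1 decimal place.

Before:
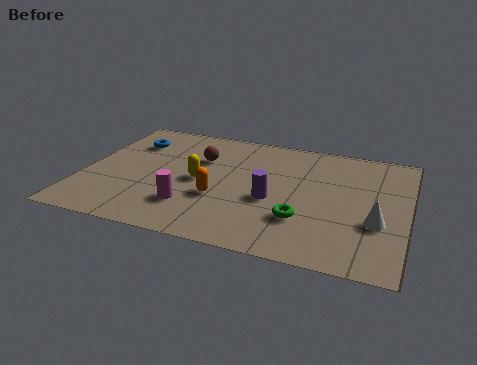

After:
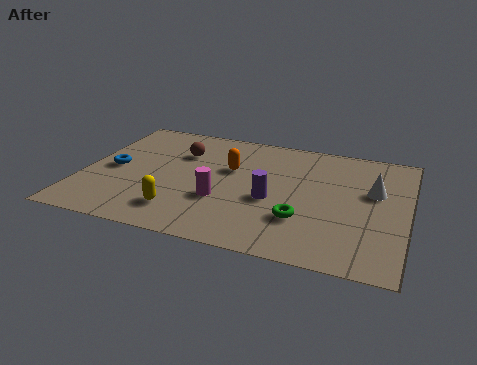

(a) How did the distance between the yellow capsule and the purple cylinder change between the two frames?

+0.8

They were about 2.6 units apart before and 3.4 after — 0.8 units further apart.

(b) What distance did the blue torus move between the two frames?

2.0

The blue torus moved from about (1.4, 5.7) to (1.0, 3.7), a distance of √(0.4² + 2.0²) ≈ 2.0.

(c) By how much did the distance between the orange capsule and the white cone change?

-0.4

They were about 5.4 units apart before and 5.0 after — 0.4 units closer together.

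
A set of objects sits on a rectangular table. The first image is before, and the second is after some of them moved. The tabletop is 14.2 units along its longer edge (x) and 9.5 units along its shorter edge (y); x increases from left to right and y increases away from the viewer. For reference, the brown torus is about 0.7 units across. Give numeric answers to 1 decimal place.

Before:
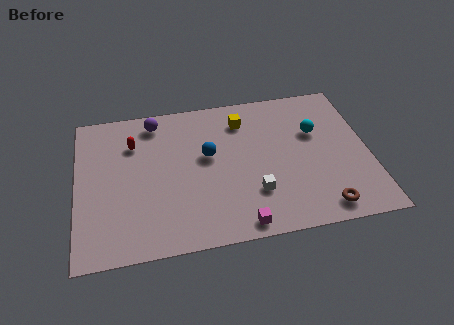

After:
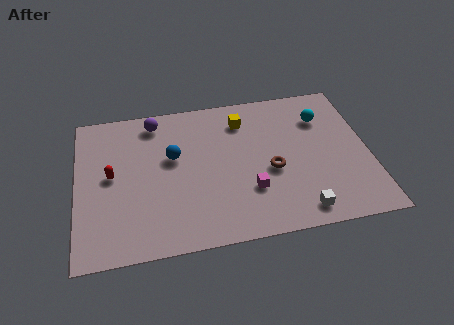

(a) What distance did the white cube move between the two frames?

2.6

From (8.5, 2.7) to (10.6, 1.2), the white cube covered √(2.1² + 1.5²) ≈ 2.6 units.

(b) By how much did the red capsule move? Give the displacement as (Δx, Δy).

(-1.1, -1.9)

The red capsule was at about (2.8, 6.9) and moved to about (1.7, 5.0).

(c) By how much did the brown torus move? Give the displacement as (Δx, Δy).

(-2.3, 2.8)

The brown torus started near (11.7, 1.2) and ended near (9.4, 4.0).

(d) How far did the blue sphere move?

1.7

From (6.4, 5.5) to (4.7, 5.7), the blue sphere covered √(1.7² + 0.2²) ≈ 1.7 units.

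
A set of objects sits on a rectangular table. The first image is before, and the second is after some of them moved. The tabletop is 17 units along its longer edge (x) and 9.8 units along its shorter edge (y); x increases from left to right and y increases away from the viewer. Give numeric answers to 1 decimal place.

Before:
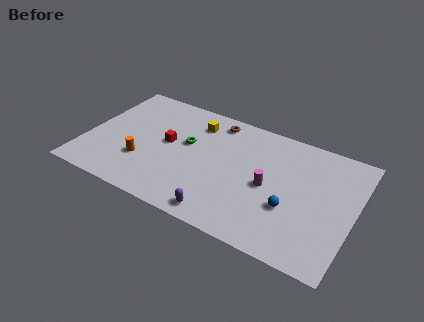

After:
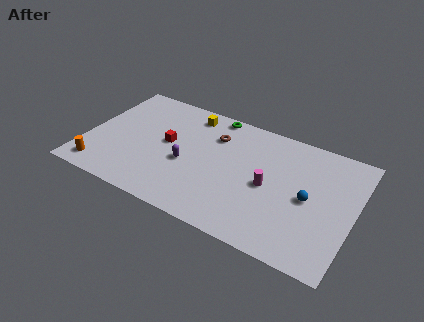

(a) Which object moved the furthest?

the purple capsule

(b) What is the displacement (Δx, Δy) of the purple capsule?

(-2.7, 3.0)

From the two frames, the purple capsule sits at roughly (9.2, 1.1) before and (6.5, 4.1) after.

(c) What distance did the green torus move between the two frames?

3.5

From (6.3, 5.8) to (7.6, 9.0), the green torus covered √(1.3² + 3.2²) ≈ 3.5 units.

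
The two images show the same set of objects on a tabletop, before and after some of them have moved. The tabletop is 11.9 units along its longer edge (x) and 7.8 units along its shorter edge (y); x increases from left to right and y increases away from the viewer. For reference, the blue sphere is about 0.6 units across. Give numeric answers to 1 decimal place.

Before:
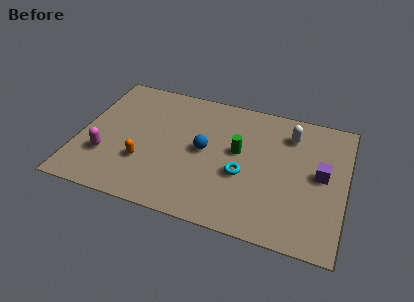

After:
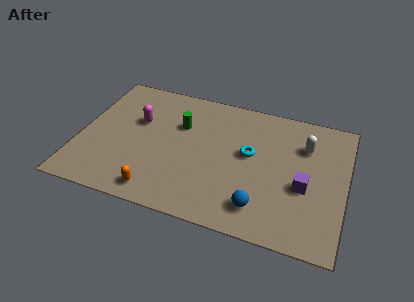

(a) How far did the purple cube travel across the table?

1.1

The purple cube was near (10.8, 4.1) before and (10.1, 3.2) after, so it travelled √(0.7² + 0.9²) ≈ 1.1 units.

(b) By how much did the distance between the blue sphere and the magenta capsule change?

+2.1

Before: roughly 4.6 units apart; after: 6.7. That's 2.1 units further apart.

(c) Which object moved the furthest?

the blue sphere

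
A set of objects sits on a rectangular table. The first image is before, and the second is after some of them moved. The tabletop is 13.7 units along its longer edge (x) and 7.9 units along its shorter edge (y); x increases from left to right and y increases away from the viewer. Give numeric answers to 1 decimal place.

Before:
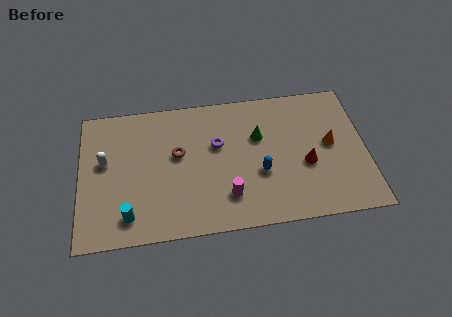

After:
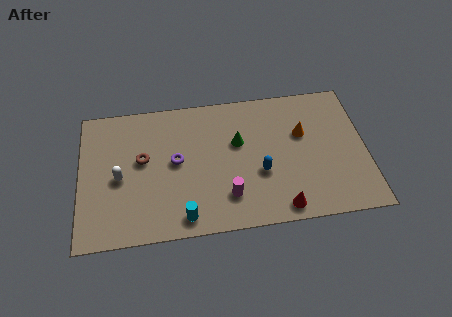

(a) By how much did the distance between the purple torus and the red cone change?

+1.4

The distance was about 4.5 in the first image and 5.9 in the second, so they moved 1.4 units further apart.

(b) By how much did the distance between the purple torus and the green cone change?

+1.1

The distance was about 2.0 in the first image and 3.1 in the second, so they moved 1.1 units further apart.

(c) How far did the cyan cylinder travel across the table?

2.6

The cyan cylinder was near (2.3, 1.4) before and (4.9, 1.0) after, so it travelled √(2.6² + 0.4²) ≈ 2.6 units.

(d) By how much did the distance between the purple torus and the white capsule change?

-2.6

The distance was about 5.4 in the first image and 2.8 in the second, so they moved 2.6 units closer together.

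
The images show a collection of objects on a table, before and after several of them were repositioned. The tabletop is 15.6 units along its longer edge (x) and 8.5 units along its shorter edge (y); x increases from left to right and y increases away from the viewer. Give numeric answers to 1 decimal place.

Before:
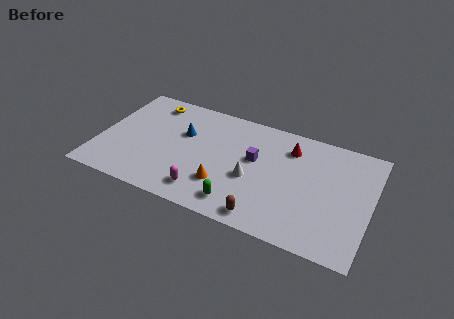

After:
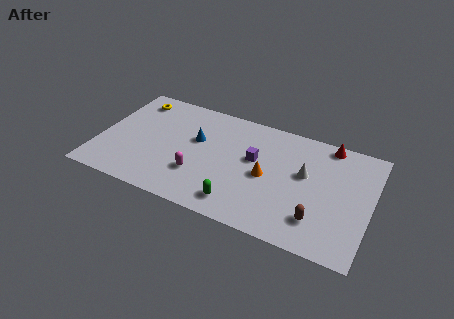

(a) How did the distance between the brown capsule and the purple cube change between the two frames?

+0.8

They were about 4.1 units apart before and 4.9 after — 0.8 units further apart.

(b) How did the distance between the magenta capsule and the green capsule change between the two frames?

+0.8

Before: roughly 2.0 units apart; after: 2.8. That's 0.8 units further apart.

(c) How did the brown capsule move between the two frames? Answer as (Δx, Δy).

(2.9, 1.0)

The brown capsule was at about (9.9, 1.0) and moved to about (12.8, 2.0).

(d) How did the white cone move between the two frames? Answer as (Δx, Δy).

(2.9, 1.5)

From the two frames, the white cone sits at roughly (8.9, 3.5) before and (11.8, 5.0) after.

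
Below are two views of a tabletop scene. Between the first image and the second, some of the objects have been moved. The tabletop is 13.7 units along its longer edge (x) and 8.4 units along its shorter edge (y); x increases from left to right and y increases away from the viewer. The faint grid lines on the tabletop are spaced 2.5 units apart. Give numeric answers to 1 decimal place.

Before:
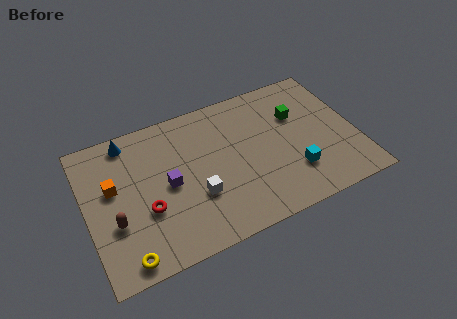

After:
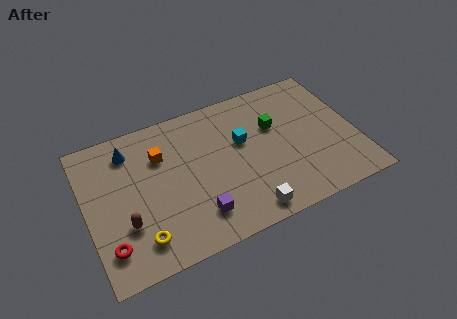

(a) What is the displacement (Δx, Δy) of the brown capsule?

(0.5, -0.3)

The brown capsule was at about (1.3, 3.0) and moved to about (1.8, 2.7).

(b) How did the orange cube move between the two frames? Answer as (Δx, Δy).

(2.5, 0.9)

The orange cube was at about (1.4, 5.0) and moved to about (3.9, 5.9).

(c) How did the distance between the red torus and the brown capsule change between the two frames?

-0.3

Before: roughly 1.6 units apart; after: 1.3. That's 0.3 units closer together.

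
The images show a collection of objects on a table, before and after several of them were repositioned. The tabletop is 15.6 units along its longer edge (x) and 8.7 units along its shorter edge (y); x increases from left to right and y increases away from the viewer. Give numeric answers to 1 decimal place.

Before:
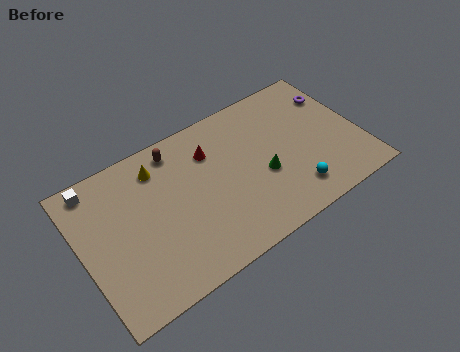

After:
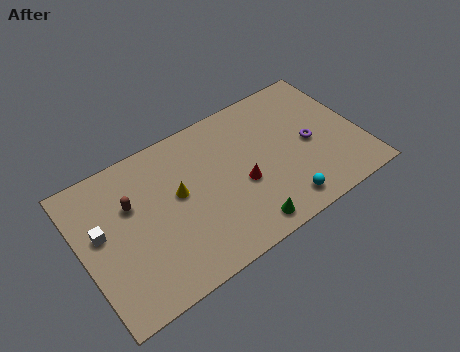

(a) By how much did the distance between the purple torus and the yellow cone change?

-2.7

Before: roughly 10.1 units apart; after: 7.4. That's 2.7 units closer together.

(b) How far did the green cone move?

2.8

The green cone was near (10.0, 3.5) before and (8.5, 1.1) after, so it travelled √(1.5² + 2.4²) ≈ 2.8 units.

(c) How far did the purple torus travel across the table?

3.0

From (14.7, 6.4) to (12.8, 4.1), the purple torus covered √(1.9² + 2.3²) ≈ 3.0 units.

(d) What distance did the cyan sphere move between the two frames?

0.8

The cyan sphere was near (11.4, 1.7) before and (10.7, 1.3) after, so it travelled √(0.7² + 0.4²) ≈ 0.8 units.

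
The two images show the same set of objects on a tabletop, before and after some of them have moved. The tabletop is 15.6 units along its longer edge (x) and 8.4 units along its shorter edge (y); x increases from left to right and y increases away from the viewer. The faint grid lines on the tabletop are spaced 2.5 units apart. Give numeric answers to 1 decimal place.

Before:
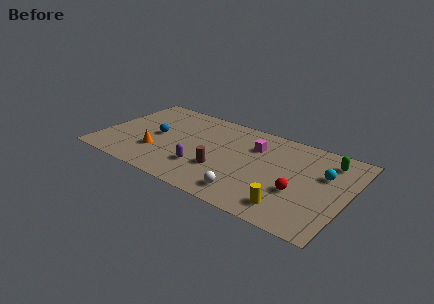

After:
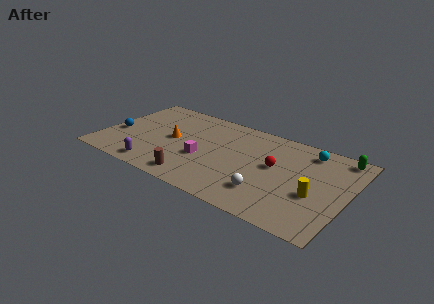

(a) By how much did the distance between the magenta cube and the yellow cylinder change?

+1.7

The distance was about 5.4 in the first image and 7.1 in the second, so they moved 1.7 units further apart.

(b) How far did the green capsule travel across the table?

0.9

The green capsule moved from about (14.1, 6.8) to (14.7, 7.5), a distance of √(0.6² + 0.7²) ≈ 0.9.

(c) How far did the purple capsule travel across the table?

3.1

The purple capsule was near (6.7, 2.4) before and (3.9, 1.1) after, so it travelled √(2.8² + 1.3²) ≈ 3.1 units.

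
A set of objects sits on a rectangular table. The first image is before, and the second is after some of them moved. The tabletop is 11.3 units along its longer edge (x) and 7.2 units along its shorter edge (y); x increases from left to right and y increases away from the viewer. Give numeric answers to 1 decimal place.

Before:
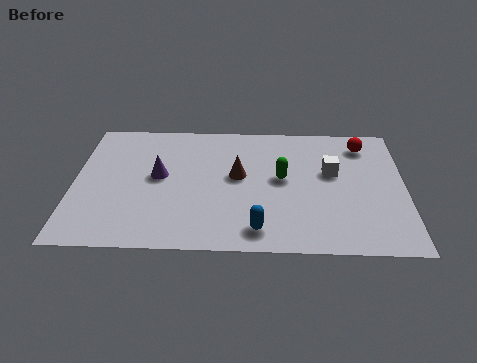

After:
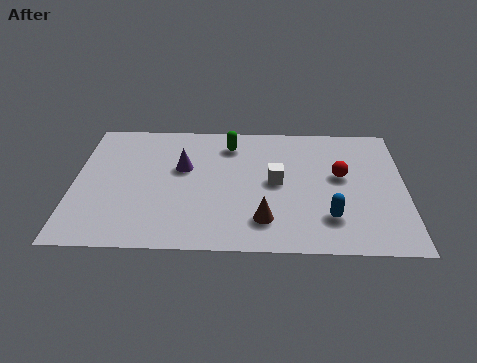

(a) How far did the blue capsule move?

2.5

From (6.3, 1.1) to (8.7, 1.8), the blue capsule covered √(2.4² + 0.7²) ≈ 2.5 units.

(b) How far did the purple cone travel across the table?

0.9

The purple cone was near (2.9, 3.9) before and (3.7, 4.4) after, so it travelled √(0.8² + 0.5²) ≈ 0.9 units.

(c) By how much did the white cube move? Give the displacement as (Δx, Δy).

(-1.9, -0.6)

From the two frames, the white cube sits at roughly (8.8, 4.3) before and (6.9, 3.7) after.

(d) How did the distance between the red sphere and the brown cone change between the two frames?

-1.1

They were about 4.7 units apart before and 3.6 after — 1.1 units closer together.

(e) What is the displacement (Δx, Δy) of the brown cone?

(0.9, -2.4)

The brown cone started near (5.6, 4.0) and ended near (6.5, 1.6).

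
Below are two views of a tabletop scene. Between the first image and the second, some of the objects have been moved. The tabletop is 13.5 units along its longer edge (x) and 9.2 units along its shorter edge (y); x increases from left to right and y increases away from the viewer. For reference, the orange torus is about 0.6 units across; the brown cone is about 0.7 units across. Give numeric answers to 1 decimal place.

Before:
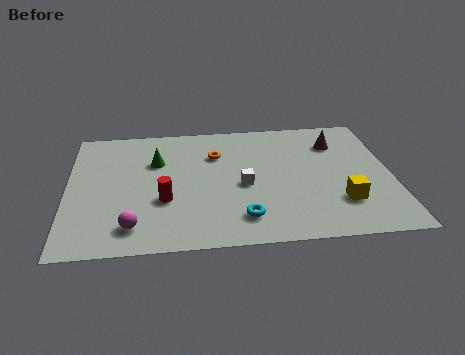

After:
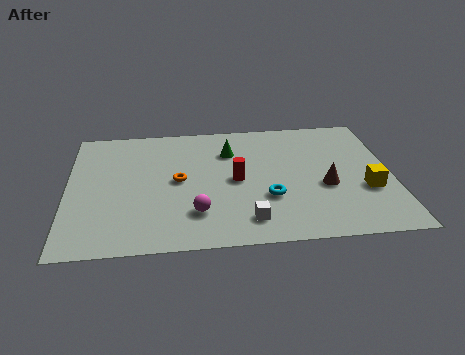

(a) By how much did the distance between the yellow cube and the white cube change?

+1.0

Before: roughly 4.3 units apart; after: 5.3. That's 1.0 units further apart.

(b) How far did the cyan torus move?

1.7

From (7.2, 1.8) to (8.3, 3.1), the cyan torus covered √(1.1² + 1.3²) ≈ 1.7 units.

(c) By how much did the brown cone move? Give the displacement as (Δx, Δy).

(-0.6, -3.2)

From the two frames, the brown cone sits at roughly (11.3, 6.9) before and (10.7, 3.7) after.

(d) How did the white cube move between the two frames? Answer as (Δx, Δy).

(0.1, -2.5)

The white cube started near (7.3, 4.1) and ended near (7.4, 1.6).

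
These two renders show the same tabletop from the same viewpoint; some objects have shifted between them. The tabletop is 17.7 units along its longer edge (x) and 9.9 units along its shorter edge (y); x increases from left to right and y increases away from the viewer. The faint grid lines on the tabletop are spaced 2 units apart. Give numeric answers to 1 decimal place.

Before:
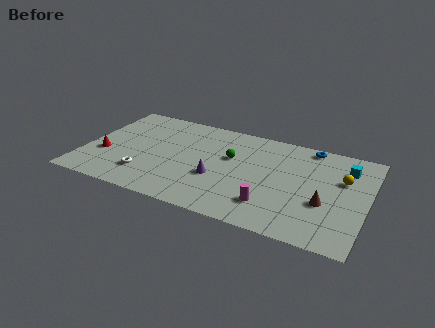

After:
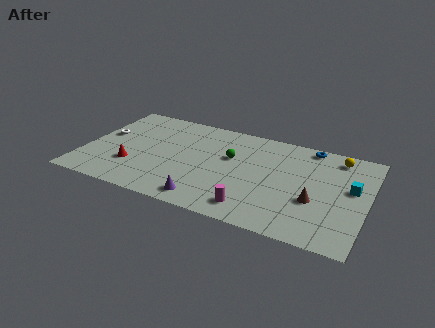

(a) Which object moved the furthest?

the white torus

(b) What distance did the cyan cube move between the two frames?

2.0

From (16.2, 7.6) to (16.7, 5.7), the cyan cube covered √(0.5² + 1.9²) ≈ 2.0 units.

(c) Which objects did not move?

the green sphere and the blue torus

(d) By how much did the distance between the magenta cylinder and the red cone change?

-2.9

They were about 10.8 units apart before and 7.9 after — 2.9 units closer together.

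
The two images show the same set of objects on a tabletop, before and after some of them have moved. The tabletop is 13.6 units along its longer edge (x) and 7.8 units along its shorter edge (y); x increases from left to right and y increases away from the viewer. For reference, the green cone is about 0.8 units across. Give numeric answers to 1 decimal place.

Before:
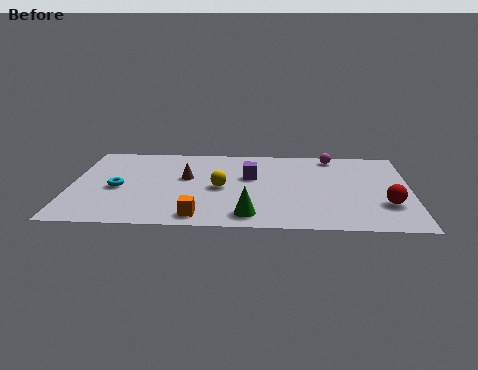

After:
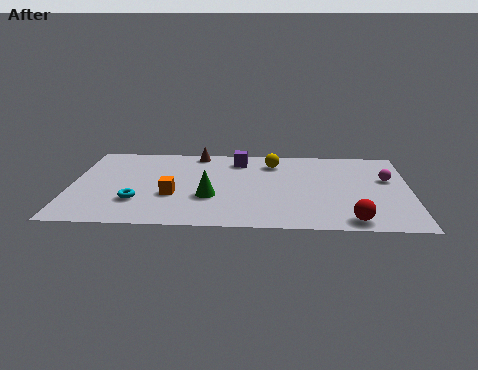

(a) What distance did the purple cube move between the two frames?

1.7

From (7.2, 4.8) to (6.7, 6.4), the purple cube covered √(0.5² + 1.6²) ≈ 1.7 units.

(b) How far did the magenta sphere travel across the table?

3.0

The magenta sphere was near (10.5, 6.9) before and (12.7, 4.8) after, so it travelled √(2.2² + 2.1²) ≈ 3.0 units.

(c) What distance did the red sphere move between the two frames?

2.1

The red sphere moved from about (12.6, 2.4) to (11.2, 0.9), a distance of √(1.4² + 1.5²) ≈ 2.1.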